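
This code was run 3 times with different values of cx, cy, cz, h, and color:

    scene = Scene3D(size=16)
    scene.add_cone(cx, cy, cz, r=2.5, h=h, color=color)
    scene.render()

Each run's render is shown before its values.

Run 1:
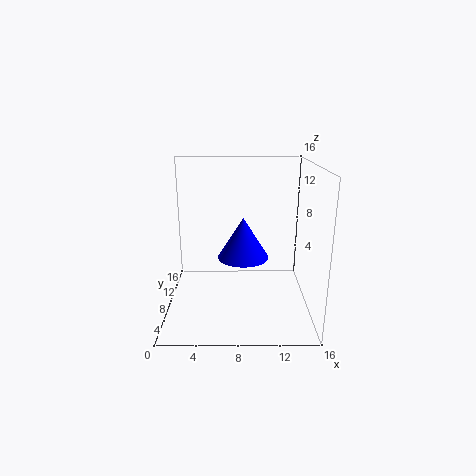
cx = 8.5, cy = 4, cz = 7.5, h = 4, color = 'blue'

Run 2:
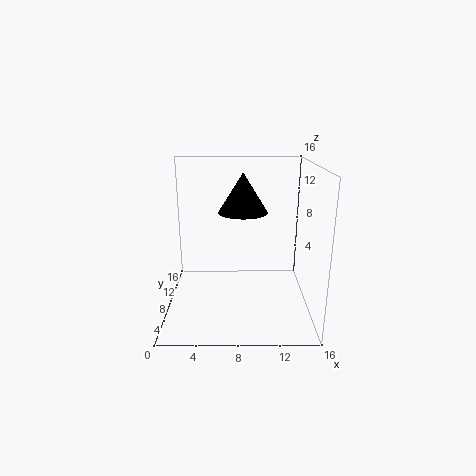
cx = 8.5, cy = 6, cz = 11.5, h = 4, color = 'black'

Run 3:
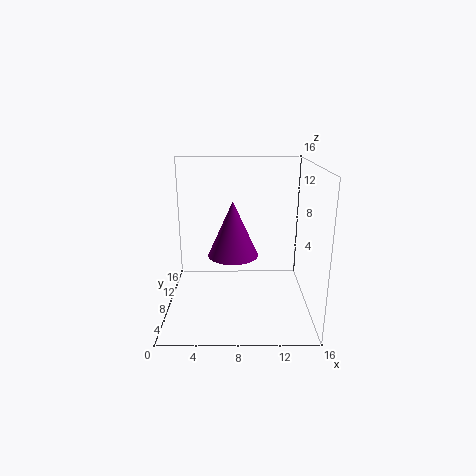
cx = 7.5, cy = 4.5, cz = 7.5, h = 5.5, color = 'purple'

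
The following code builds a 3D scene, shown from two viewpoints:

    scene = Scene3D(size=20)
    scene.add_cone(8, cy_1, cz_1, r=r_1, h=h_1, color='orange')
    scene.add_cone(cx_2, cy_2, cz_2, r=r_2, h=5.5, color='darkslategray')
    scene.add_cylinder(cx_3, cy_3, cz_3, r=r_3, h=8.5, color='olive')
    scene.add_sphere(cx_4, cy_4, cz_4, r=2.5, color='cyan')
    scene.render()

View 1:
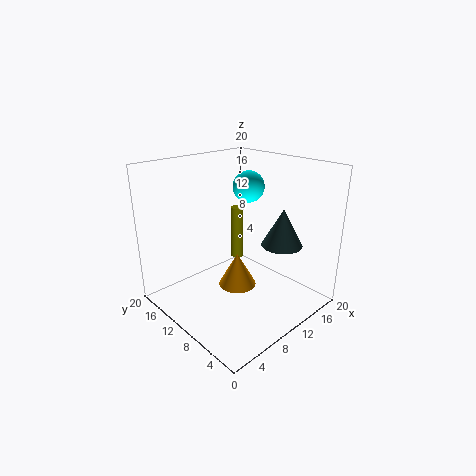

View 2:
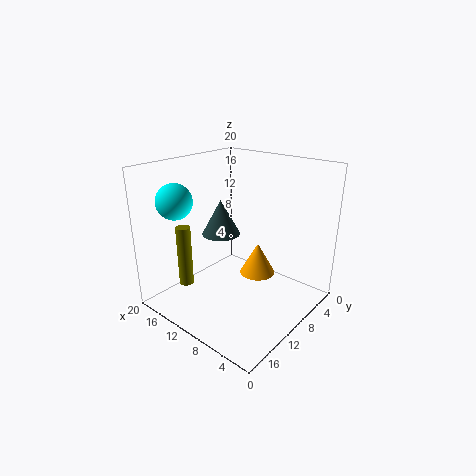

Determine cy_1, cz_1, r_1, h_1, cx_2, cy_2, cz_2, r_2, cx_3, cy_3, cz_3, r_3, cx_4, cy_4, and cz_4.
cy_1 = 8
cz_1 = 4.5
r_1 = 2.5
h_1 = 4.5
cx_2 = 16
cy_2 = 7
cz_2 = 8
r_2 = 3
cx_3 = 15
cy_3 = 15.5
cz_3 = 3.5
r_3 = 1
cx_4 = 17
cy_4 = 15
cz_4 = 15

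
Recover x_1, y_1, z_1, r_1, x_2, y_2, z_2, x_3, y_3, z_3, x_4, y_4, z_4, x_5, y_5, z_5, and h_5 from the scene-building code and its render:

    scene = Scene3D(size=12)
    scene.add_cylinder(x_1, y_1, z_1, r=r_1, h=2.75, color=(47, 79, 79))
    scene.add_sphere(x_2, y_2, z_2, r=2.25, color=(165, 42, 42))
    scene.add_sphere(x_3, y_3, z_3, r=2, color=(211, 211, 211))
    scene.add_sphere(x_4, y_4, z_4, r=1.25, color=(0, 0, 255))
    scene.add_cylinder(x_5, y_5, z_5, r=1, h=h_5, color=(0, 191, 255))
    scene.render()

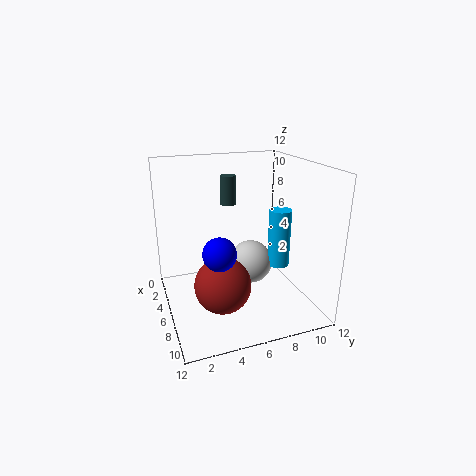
x_1 = 1.25, y_1 = 6.75, z_1 = 7.5, r_1 = 0.75, x_2 = 8, y_2 = 4, z_2 = 3, x_3 = 4, y_3 = 8, z_3 = 2.5, x_4 = 9, y_4 = 3.5, z_4 = 6.25, x_5 = 5.25, y_5 = 10.25, z_5 = 2.5, h_5 = 5.25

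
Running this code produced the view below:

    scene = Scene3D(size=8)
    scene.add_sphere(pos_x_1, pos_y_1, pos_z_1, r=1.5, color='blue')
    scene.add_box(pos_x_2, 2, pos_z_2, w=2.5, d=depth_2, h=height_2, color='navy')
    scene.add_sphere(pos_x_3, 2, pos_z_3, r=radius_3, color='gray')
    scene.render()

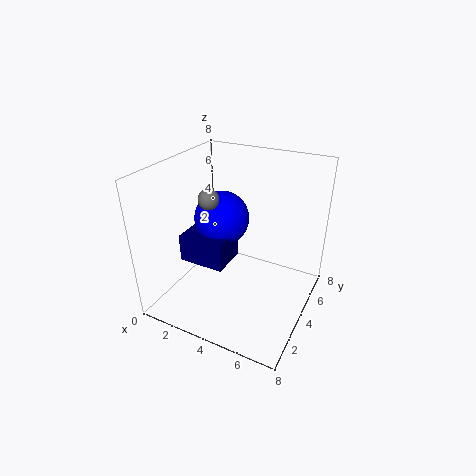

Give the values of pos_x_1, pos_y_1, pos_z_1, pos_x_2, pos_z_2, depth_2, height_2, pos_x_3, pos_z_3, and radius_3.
pos_x_1 = 3; pos_y_1 = 4; pos_z_1 = 5; pos_x_2 = 1.5; pos_z_2 = 3; depth_2 = 2; height_2 = 1.5; pos_x_3 = 3.5; pos_z_3 = 7; radius_3 = 0.5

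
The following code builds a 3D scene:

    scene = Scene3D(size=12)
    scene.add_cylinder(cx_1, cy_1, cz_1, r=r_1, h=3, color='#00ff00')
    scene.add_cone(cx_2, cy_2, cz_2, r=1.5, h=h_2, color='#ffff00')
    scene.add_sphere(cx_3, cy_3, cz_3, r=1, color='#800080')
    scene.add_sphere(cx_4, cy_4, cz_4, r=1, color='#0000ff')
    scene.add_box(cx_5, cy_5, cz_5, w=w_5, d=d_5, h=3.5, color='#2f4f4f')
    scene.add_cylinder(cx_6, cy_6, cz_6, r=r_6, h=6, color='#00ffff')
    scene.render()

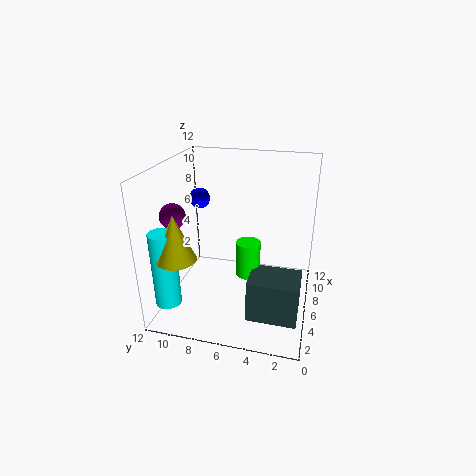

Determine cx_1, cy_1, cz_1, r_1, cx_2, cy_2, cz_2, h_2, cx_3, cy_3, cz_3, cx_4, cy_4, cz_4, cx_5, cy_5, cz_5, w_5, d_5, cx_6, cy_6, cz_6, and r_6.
cx_1 = 5.5
cy_1 = 5
cz_1 = 3
r_1 = 1
cx_2 = 1.5
cy_2 = 9.5
cz_2 = 6
h_2 = 3.5
cx_3 = 3.5
cy_3 = 10.5
cz_3 = 8.5
cx_4 = 10.5
cy_4 = 11
cz_4 = 7.5
cx_5 = 2.5
cy_5 = 0.5
cz_5 = 0.5
w_5 = 3
d_5 = 4
cx_6 = 1.5
cy_6 = 10.5
cz_6 = 2
r_6 = 1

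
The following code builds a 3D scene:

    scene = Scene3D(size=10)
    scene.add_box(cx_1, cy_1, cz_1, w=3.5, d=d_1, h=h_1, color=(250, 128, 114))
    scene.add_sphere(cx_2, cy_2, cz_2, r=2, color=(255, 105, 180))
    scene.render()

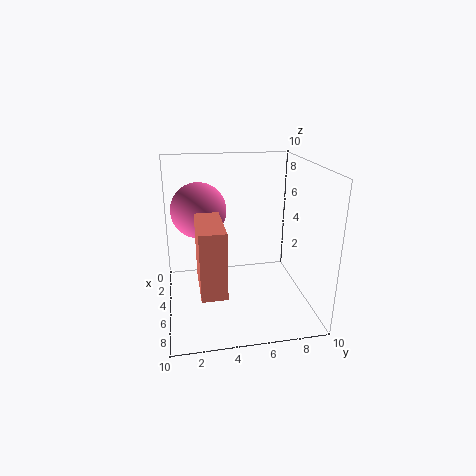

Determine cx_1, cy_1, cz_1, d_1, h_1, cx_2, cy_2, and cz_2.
cx_1 = 6.5
cy_1 = 2
cz_1 = 3.5
d_1 = 1.5
h_1 = 4
cx_2 = 3
cy_2 = 2.5
cz_2 = 6.5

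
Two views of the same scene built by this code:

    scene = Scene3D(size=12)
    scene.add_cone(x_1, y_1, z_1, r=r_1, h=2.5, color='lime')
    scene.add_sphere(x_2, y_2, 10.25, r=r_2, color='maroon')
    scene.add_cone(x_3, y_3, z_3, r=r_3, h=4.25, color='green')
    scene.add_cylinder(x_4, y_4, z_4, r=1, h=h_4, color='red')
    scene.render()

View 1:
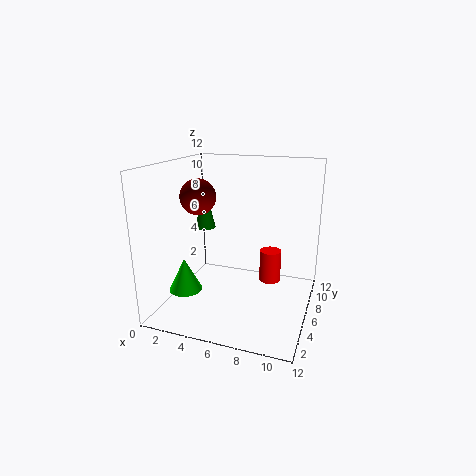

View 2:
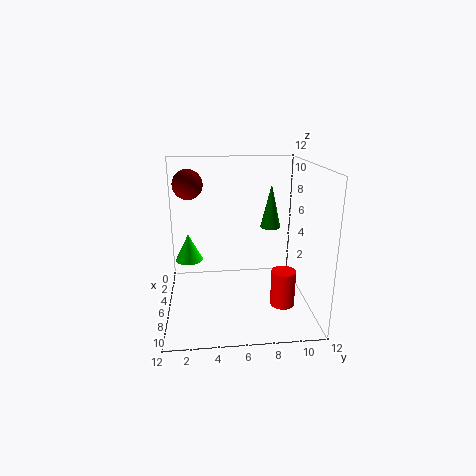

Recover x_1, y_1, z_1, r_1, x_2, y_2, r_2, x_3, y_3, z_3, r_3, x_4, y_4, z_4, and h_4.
x_1 = 3.25; y_1 = 1.75; z_1 = 3; r_1 = 1.25; x_2 = 4.5; y_2 = 2; r_2 = 1.25; x_3 = 1.25; y_3 = 9.75; z_3 = 5.25; r_3 = 1; x_4 = 8; y_4 = 9.5; z_4 = 0.75; h_4 = 3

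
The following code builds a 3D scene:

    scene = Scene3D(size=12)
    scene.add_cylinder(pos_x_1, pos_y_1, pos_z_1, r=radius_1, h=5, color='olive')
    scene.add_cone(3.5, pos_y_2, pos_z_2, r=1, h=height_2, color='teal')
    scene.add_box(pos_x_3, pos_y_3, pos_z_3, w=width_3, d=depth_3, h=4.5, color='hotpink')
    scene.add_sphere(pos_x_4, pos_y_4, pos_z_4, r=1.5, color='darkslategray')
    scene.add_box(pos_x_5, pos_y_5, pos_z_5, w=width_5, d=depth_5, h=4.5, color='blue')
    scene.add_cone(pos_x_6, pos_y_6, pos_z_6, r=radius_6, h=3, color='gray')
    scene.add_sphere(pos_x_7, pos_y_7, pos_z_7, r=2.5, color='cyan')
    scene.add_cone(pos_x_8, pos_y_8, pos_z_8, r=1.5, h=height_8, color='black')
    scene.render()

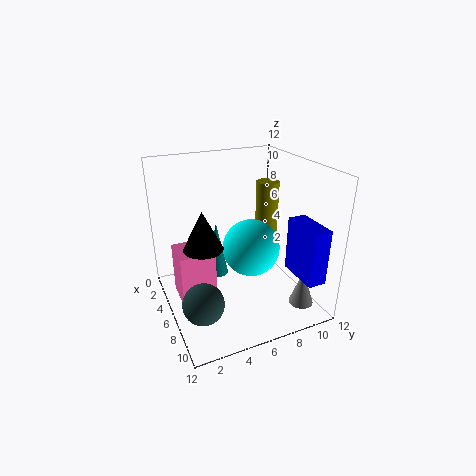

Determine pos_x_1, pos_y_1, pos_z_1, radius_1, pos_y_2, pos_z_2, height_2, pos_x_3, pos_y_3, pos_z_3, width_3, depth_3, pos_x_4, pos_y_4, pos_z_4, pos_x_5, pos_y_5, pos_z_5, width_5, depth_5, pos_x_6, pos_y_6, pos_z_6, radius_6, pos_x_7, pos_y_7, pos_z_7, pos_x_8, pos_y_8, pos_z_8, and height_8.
pos_x_1 = 4.5, pos_y_1 = 9.5, pos_z_1 = 5, radius_1 = 1, pos_y_2 = 5, pos_z_2 = 1.5, height_2 = 5, pos_x_3 = 3, pos_y_3 = 1, pos_z_3 = 0.5, width_3 = 3, depth_3 = 3, pos_x_4 = 10, pos_y_4 = 1.5, pos_z_4 = 3.5, pos_x_5 = 8, pos_y_5 = 9.5, pos_z_5 = 3.5, width_5 = 3.5, depth_5 = 1.5, pos_x_6 = 10, pos_y_6 = 10, pos_z_6 = 1, radius_6 = 1, pos_x_7 = 5.5, pos_y_7 = 7.5, pos_z_7 = 4.5, pos_x_8 = 7.5, pos_y_8 = 2.5, pos_z_8 = 6.5, height_8 = 3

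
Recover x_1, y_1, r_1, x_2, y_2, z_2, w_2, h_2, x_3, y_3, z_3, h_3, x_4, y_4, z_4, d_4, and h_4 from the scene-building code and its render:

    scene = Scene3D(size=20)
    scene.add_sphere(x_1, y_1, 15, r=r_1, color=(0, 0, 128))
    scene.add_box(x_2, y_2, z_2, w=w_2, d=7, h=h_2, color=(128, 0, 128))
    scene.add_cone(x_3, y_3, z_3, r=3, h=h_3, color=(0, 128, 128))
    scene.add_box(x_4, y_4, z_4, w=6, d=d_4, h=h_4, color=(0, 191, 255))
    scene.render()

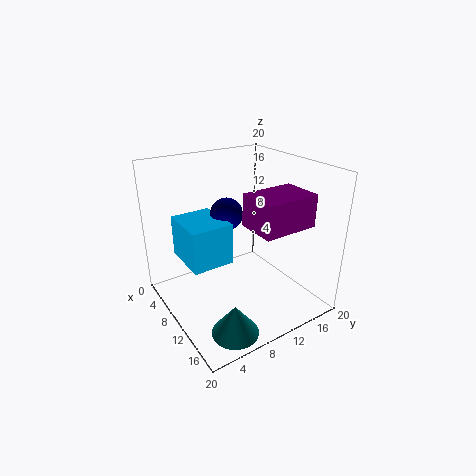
x_1 = 12, y_1 = 7, r_1 = 2, x_2 = 14, y_2 = 8, z_2 = 14, w_2 = 5, h_2 = 4, x_3 = 17, y_3 = 5, z_3 = 1, h_3 = 4, x_4 = 9, y_4 = 1, z_4 = 10, d_4 = 5, h_4 = 5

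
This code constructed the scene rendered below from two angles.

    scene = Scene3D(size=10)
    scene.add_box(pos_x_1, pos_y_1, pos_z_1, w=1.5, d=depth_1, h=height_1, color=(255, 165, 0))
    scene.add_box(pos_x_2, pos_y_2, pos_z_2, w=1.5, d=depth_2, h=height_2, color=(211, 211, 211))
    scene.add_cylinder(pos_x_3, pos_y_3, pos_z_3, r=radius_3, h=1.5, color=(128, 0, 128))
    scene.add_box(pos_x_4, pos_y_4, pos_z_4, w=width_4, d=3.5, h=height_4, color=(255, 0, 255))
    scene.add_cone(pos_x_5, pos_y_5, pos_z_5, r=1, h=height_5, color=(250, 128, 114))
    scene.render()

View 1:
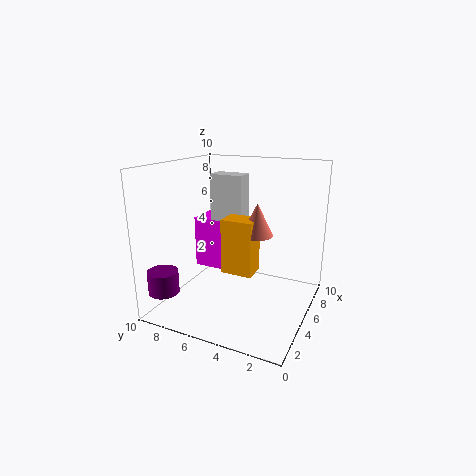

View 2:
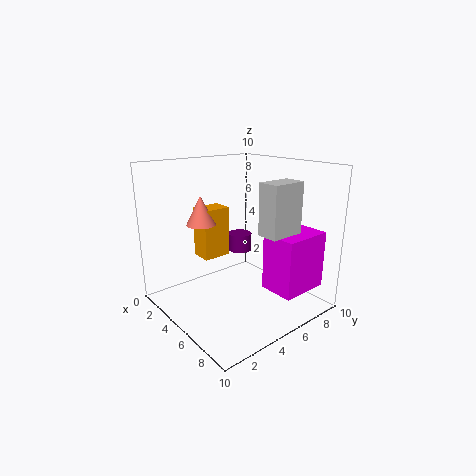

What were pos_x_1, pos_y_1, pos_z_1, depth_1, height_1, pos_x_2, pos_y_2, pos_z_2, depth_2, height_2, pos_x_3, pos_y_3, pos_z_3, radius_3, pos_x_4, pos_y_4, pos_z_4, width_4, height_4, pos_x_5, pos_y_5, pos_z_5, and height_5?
pos_x_1 = 2.5, pos_y_1 = 3, pos_z_1 = 3.5, depth_1 = 2, height_1 = 3.5, pos_x_2 = 6.5, pos_y_2 = 5.5, pos_z_2 = 5.5, depth_2 = 2.5, height_2 = 3.5, pos_x_3 = 1, pos_y_3 = 8.5, pos_z_3 = 2, radius_3 = 1, pos_x_4 = 6.5, pos_y_4 = 6, pos_z_4 = 1.5, width_4 = 2.5, height_4 = 4, pos_x_5 = 3.5, pos_y_5 = 3, pos_z_5 = 6, height_5 = 2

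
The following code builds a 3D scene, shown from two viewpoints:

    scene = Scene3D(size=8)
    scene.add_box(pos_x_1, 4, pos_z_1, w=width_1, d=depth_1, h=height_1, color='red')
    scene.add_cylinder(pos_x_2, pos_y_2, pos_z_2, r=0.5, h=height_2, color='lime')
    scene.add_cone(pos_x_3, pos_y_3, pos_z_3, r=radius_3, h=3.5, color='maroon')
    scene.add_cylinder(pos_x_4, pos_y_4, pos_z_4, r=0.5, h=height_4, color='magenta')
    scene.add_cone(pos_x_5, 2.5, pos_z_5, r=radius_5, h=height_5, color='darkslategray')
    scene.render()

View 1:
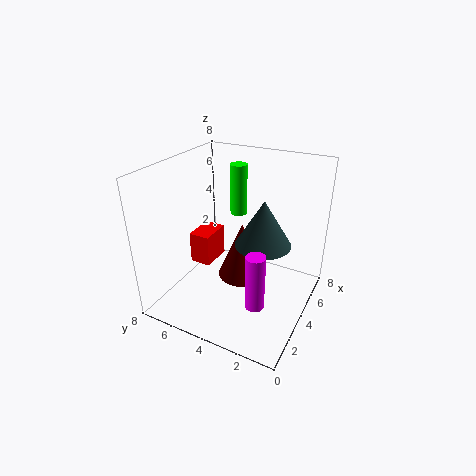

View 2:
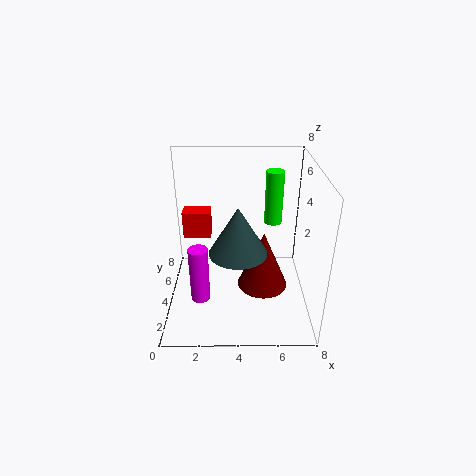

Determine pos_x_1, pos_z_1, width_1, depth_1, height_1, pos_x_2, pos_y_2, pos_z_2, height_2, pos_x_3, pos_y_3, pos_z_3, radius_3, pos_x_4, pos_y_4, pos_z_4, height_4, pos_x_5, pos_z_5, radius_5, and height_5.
pos_x_1 = 1, pos_z_1 = 4, width_1 = 1.5, depth_1 = 1, height_1 = 1.5, pos_x_2 = 6, pos_y_2 = 5, pos_z_2 = 4.5, height_2 = 3, pos_x_3 = 5.5, pos_y_3 = 4.5, pos_z_3 = 0.5, radius_3 = 1.5, pos_x_4 = 2, pos_y_4 = 2, pos_z_4 = 1.5, height_4 = 3, pos_x_5 = 4, pos_z_5 = 4, radius_5 = 1.5, height_5 = 2.5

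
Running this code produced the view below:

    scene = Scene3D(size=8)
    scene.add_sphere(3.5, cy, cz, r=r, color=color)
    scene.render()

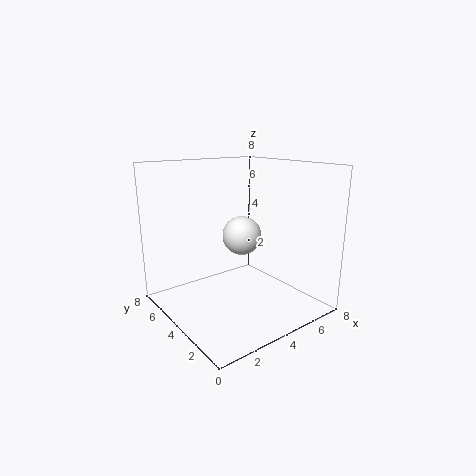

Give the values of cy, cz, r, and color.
cy = 3, cz = 4.5, r = 1, color = 'white'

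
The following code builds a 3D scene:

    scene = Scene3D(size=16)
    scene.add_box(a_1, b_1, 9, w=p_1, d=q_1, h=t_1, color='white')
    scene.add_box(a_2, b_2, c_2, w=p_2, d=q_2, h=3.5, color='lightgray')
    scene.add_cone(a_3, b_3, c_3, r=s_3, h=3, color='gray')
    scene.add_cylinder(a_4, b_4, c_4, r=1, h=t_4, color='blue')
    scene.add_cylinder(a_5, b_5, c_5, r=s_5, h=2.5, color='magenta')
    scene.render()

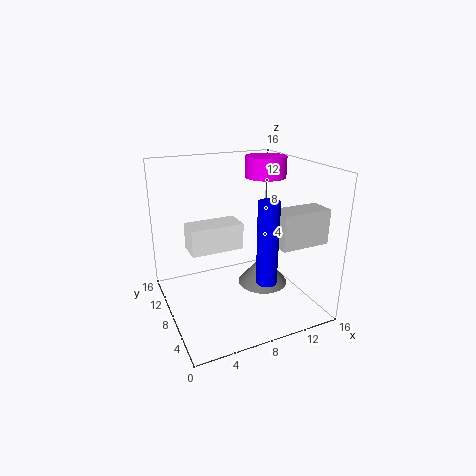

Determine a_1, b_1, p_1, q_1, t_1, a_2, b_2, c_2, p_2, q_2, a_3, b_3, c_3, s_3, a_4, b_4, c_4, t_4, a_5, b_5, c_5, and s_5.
a_1 = 1.5; b_1 = 3.5; p_1 = 5; q_1 = 2.5; t_1 = 2.5; a_2 = 9.5; b_2 = 1; c_2 = 9; p_2 = 5; q_2 = 2.5; a_3 = 9; b_3 = 4; c_3 = 4.5; s_3 = 2.5; a_4 = 8; b_4 = 1.5; c_4 = 6; t_4 = 8; a_5 = 13.5; b_5 = 12; c_5 = 13.5; s_5 = 2.5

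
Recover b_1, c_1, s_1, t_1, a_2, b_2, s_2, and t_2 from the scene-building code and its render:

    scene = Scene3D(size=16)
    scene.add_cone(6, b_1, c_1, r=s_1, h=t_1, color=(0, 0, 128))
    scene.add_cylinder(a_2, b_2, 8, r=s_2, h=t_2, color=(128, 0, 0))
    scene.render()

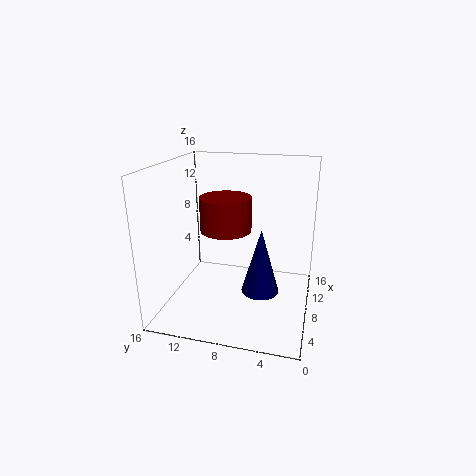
b_1 = 5; c_1 = 3; s_1 = 2; t_1 = 7; a_2 = 10; b_2 = 10; s_2 = 3; t_2 = 4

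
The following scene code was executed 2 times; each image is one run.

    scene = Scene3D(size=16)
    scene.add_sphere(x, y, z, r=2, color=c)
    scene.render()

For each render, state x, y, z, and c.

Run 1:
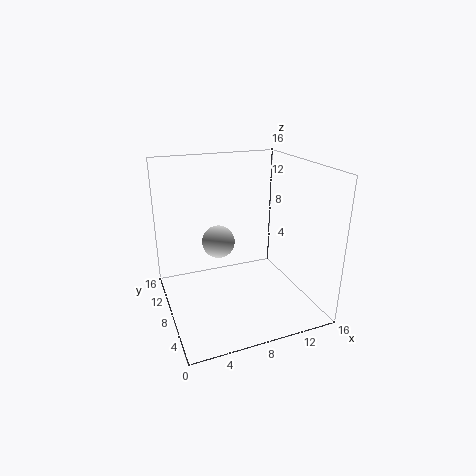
x = 7; y = 12; z = 6; c = 'lightgray'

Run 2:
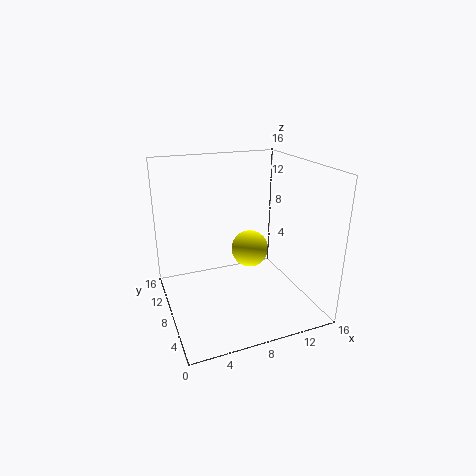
x = 9; y = 7; z = 7; c = 'yellow'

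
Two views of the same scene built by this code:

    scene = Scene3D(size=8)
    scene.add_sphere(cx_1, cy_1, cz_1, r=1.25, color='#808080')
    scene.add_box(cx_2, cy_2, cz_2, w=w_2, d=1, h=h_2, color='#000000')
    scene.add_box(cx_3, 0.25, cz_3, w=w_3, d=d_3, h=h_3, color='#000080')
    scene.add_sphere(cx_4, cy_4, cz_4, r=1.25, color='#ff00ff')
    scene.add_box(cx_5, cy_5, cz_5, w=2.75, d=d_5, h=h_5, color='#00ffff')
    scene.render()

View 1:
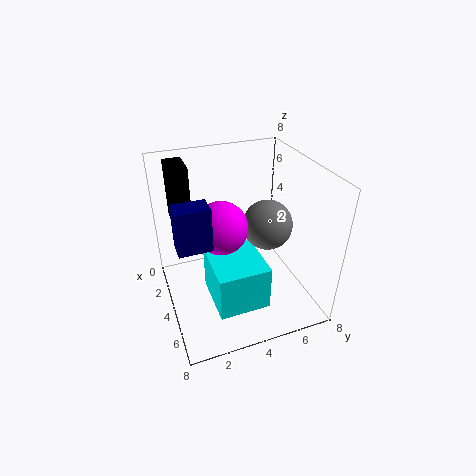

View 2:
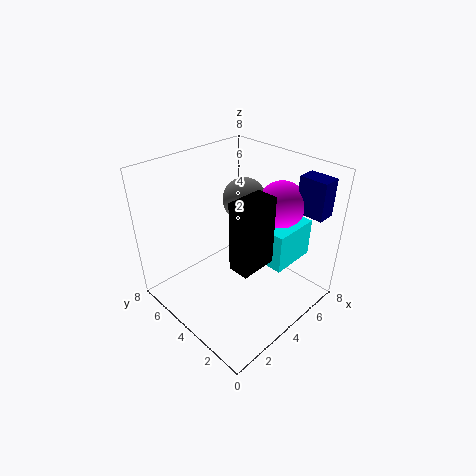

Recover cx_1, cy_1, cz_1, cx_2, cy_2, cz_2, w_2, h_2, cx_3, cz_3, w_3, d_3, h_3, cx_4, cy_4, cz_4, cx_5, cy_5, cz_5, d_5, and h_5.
cx_1 = 5.5, cy_1 = 5, cz_1 = 5.5, cx_2 = 1.25, cy_2 = 0.75, cz_2 = 4.75, w_2 = 1.75, h_2 = 3.25, cx_3 = 6, cz_3 = 5.75, w_3 = 1, d_3 = 1.5, h_3 = 2, cx_4 = 5.75, cy_4 = 2.5, cz_4 = 6, cx_5 = 5, cy_5 = 1.75, cz_5 = 2.25, d_5 = 2.5, h_5 = 2.25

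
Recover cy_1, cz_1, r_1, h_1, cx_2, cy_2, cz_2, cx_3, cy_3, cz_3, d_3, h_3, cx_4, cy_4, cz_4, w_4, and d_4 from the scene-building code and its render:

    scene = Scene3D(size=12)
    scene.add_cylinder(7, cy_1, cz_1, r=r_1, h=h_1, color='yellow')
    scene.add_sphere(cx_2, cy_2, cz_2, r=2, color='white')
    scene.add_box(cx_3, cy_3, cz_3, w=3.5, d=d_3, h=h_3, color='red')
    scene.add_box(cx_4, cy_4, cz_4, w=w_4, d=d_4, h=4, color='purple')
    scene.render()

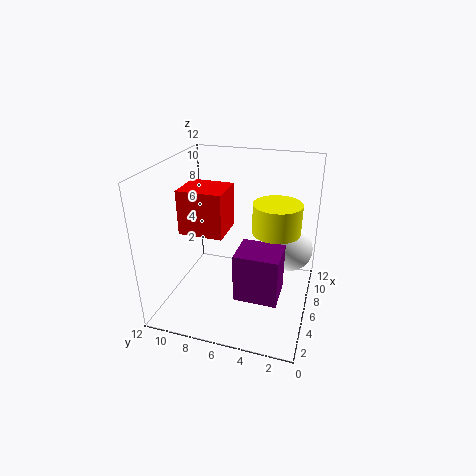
cy_1 = 3
cz_1 = 6.5
r_1 = 2
h_1 = 2.5
cx_2 = 9
cy_2 = 2
cz_2 = 4
cx_3 = 6
cy_3 = 7.5
cz_3 = 5.5
d_3 = 4
h_3 = 4
cx_4 = 3
cy_4 = 2
cz_4 = 2
w_4 = 3
d_4 = 3.5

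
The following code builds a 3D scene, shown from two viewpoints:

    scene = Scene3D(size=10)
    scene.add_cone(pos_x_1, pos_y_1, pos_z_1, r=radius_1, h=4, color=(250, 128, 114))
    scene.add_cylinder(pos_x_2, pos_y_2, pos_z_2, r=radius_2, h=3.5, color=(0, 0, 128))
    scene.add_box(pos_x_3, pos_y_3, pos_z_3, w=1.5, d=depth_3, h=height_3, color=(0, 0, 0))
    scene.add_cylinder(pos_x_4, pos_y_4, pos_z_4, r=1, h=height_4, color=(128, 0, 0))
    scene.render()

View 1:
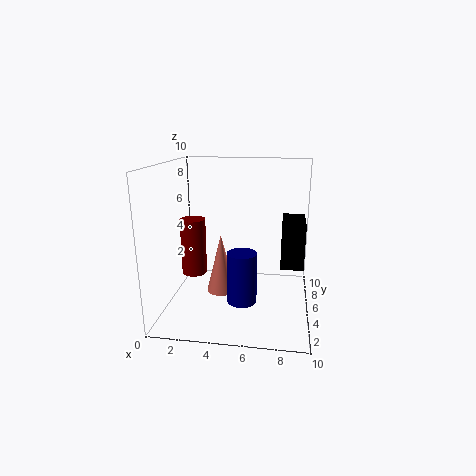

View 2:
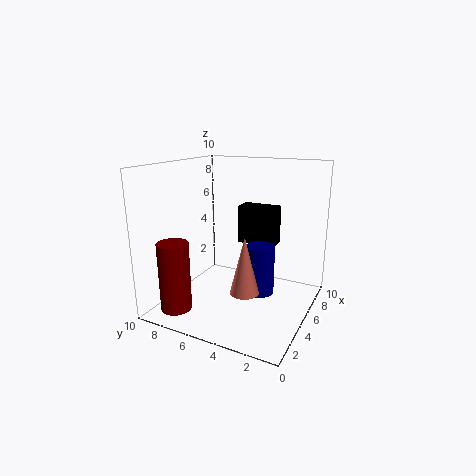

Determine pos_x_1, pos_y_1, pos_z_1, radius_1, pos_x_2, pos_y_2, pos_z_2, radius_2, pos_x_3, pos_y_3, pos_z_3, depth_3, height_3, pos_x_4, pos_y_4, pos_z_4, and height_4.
pos_x_1 = 4, pos_y_1 = 4, pos_z_1 = 1.5, radius_1 = 1, pos_x_2 = 5.5, pos_y_2 = 3.5, pos_z_2 = 1, radius_2 = 1, pos_x_3 = 8, pos_y_3 = 3.5, pos_z_3 = 3.5, depth_3 = 3, height_3 = 3, pos_x_4 = 1, pos_y_4 = 7.5, pos_z_4 = 1, height_4 = 4.5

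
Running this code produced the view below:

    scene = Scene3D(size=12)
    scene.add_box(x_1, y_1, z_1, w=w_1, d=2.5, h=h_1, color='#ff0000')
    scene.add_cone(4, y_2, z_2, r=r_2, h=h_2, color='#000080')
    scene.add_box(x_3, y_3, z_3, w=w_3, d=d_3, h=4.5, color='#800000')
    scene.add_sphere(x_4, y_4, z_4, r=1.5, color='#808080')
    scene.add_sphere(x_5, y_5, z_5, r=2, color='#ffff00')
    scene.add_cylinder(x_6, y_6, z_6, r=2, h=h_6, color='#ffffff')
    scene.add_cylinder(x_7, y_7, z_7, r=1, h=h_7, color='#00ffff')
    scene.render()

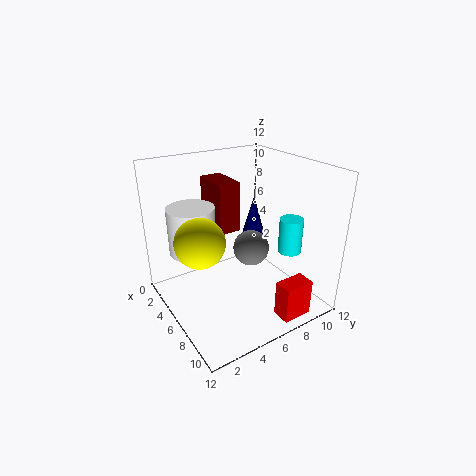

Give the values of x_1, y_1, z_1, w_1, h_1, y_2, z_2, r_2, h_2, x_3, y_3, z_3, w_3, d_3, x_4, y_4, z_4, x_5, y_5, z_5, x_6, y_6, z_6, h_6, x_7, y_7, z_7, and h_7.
x_1 = 10; y_1 = 7; z_1 = 0.5; w_1 = 1.5; h_1 = 3; y_2 = 9; z_2 = 5; r_2 = 1; h_2 = 3.5; x_3 = 0.5; y_3 = 5.5; z_3 = 5.5; w_3 = 3.5; d_3 = 2; x_4 = 6.5; y_4 = 7; z_4 = 5; x_5 = 6; y_5 = 2.5; z_5 = 6.5; x_6 = 3.5; y_6 = 3; z_6 = 4.5; h_6 = 4; x_7 = 8; y_7 = 10; z_7 = 4.5; h_7 = 3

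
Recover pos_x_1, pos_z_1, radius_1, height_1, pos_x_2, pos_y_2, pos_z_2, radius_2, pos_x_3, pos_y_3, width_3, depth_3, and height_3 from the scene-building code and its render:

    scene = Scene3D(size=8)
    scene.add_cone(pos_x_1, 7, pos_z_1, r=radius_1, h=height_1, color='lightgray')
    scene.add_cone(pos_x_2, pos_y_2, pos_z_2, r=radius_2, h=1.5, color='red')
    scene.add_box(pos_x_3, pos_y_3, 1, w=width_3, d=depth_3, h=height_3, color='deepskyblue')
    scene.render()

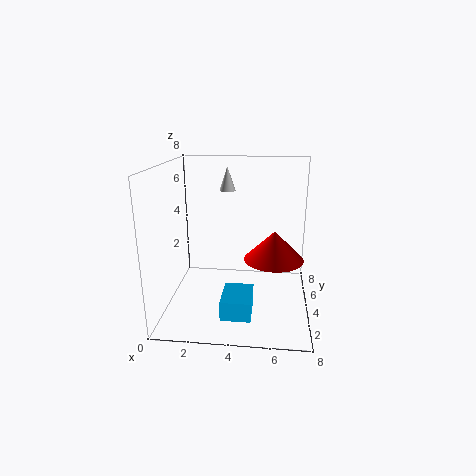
pos_x_1 = 3
pos_z_1 = 6
radius_1 = 0.5
height_1 = 1.5
pos_x_2 = 6
pos_y_2 = 2.5
pos_z_2 = 3.5
radius_2 = 1.5
pos_x_3 = 3.5
pos_y_3 = 0.5
width_3 = 1.5
depth_3 = 2
height_3 = 1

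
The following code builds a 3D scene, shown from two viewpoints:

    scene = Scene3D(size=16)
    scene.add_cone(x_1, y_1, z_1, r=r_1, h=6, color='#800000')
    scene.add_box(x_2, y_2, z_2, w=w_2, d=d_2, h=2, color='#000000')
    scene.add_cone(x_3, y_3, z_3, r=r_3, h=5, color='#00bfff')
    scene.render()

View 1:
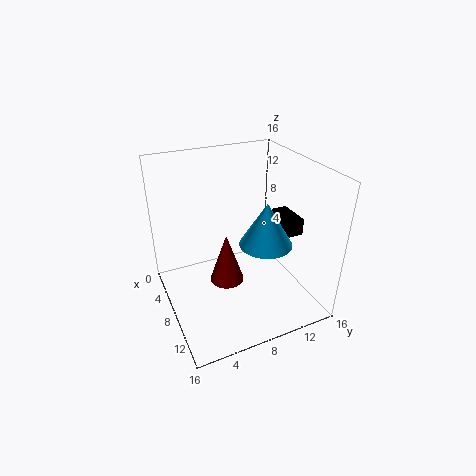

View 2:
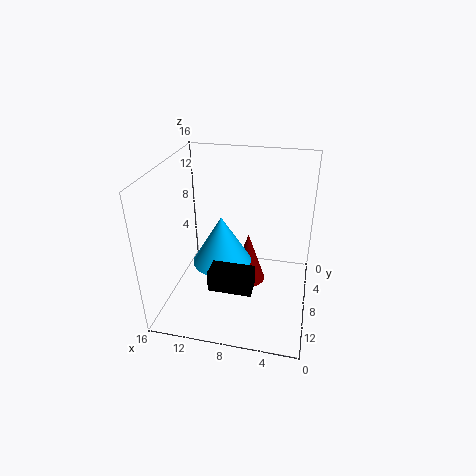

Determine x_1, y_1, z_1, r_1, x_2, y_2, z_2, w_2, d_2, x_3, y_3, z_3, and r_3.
x_1 = 7, y_1 = 7, z_1 = 2, r_1 = 2, x_2 = 5, y_2 = 14, z_2 = 7, w_2 = 4, d_2 = 2, x_3 = 9, y_3 = 11, z_3 = 7, r_3 = 3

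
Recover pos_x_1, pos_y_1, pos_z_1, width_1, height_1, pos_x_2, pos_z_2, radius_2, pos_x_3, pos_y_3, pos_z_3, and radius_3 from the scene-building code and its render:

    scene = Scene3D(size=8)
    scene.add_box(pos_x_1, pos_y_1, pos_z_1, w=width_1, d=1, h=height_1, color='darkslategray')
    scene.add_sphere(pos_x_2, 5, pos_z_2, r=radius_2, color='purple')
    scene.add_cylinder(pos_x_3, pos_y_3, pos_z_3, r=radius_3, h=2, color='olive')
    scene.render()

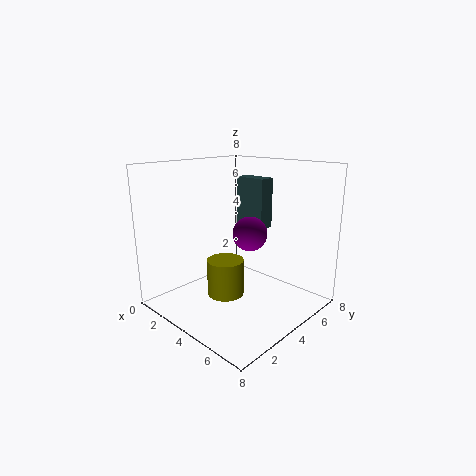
pos_x_1 = 2
pos_y_1 = 6
pos_z_1 = 4
width_1 = 2
height_1 = 3
pos_x_2 = 4
pos_z_2 = 4
radius_2 = 1
pos_x_3 = 4
pos_y_3 = 3
pos_z_3 = 1
radius_3 = 1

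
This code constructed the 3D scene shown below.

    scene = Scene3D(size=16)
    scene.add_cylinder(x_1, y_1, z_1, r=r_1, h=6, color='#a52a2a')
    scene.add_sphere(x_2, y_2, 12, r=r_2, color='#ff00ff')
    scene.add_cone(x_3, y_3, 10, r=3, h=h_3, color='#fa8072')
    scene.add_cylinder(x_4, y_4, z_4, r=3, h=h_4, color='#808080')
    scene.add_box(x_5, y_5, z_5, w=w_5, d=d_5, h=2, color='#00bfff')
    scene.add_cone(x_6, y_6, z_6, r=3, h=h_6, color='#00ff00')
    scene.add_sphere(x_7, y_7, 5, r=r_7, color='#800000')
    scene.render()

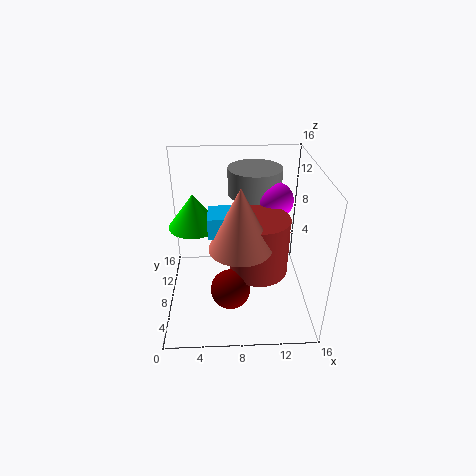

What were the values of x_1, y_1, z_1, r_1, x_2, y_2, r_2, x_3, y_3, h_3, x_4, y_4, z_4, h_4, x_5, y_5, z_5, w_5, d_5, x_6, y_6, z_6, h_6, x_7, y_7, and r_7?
x_1 = 10, y_1 = 5, z_1 = 6, r_1 = 3, x_2 = 12, y_2 = 9, r_2 = 2, x_3 = 8, y_3 = 3, h_3 = 6, x_4 = 10, y_4 = 11, z_4 = 12, h_4 = 3, x_5 = 5, y_5 = 3, z_5 = 11, w_5 = 3, d_5 = 3, x_6 = 3, y_6 = 11, z_6 = 8, h_6 = 4, x_7 = 7, y_7 = 3, r_7 = 2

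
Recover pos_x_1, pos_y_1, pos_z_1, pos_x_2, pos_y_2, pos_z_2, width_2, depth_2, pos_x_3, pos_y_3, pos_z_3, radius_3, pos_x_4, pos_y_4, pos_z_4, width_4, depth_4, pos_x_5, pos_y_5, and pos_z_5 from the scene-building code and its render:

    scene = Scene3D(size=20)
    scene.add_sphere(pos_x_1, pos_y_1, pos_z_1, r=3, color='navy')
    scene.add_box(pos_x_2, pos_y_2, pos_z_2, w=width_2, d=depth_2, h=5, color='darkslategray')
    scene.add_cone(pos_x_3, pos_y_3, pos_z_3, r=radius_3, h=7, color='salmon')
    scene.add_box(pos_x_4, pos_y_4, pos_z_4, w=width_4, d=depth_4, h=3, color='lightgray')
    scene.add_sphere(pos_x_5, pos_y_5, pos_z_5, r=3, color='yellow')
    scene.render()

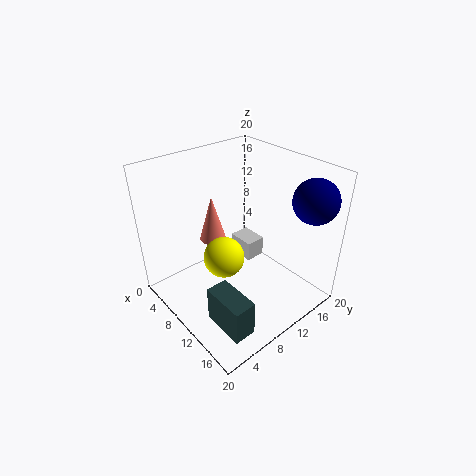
pos_x_1 = 17; pos_y_1 = 17; pos_z_1 = 16; pos_x_2 = 12; pos_y_2 = 3; pos_z_2 = 1; width_2 = 6; depth_2 = 3; pos_x_3 = 4; pos_y_3 = 10; pos_z_3 = 7; radius_3 = 2; pos_x_4 = 5; pos_y_4 = 13; pos_z_4 = 4; width_4 = 4; depth_4 = 3; pos_x_5 = 8; pos_y_5 = 9; pos_z_5 = 6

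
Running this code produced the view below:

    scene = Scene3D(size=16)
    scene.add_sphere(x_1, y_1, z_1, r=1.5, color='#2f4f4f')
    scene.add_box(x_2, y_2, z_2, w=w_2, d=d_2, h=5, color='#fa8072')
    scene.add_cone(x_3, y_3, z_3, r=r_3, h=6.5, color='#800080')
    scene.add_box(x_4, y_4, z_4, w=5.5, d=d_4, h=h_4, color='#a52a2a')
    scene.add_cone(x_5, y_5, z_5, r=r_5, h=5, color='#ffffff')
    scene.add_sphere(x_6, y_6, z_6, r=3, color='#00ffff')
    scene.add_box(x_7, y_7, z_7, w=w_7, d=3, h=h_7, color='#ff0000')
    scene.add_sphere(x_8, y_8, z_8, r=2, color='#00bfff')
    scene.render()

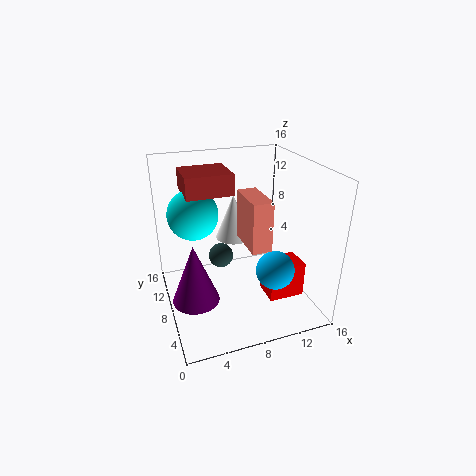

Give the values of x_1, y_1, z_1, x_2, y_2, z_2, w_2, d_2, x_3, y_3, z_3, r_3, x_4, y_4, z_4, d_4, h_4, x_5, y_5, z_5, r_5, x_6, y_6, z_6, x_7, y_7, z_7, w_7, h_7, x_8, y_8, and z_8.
x_1 = 7; y_1 = 11.5; z_1 = 4; x_2 = 7.5; y_2 = 2.5; z_2 = 9; w_2 = 2; d_2 = 4.5; x_3 = 2.5; y_3 = 6; z_3 = 2.5; r_3 = 2.5; x_4 = 3; y_4 = 10.5; z_4 = 12; d_4 = 5; h_4 = 2.5; x_5 = 8; y_5 = 9.5; z_5 = 7.5; r_5 = 2; x_6 = 4; y_6 = 12.5; z_6 = 9.5; x_7 = 10.5; y_7 = 4; z_7 = 1.5; w_7 = 4; h_7 = 4; x_8 = 10.5; y_8 = 3.5; z_8 = 6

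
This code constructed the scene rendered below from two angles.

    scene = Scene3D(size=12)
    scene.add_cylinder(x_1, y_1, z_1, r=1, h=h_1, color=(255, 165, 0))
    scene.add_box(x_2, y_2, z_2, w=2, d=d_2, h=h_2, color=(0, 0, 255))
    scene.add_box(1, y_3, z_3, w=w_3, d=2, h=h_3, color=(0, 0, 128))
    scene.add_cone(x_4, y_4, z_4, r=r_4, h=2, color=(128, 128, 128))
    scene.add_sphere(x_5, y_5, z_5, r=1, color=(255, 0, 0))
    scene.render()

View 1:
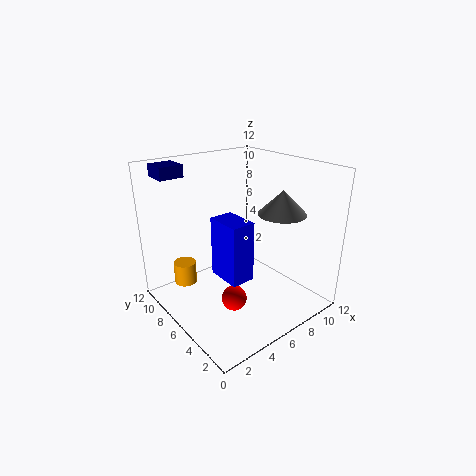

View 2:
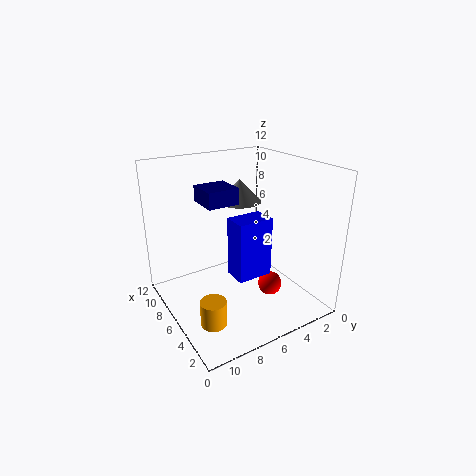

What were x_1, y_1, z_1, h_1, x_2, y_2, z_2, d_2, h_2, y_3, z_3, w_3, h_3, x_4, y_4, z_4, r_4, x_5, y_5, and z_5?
x_1 = 3
y_1 = 10
z_1 = 1
h_1 = 2
x_2 = 4
y_2 = 4
z_2 = 3
d_2 = 3
h_2 = 5
y_3 = 9
z_3 = 11
w_3 = 2
h_3 = 1
x_4 = 9
y_4 = 4
z_4 = 8
r_4 = 2
x_5 = 4
y_5 = 4
z_5 = 2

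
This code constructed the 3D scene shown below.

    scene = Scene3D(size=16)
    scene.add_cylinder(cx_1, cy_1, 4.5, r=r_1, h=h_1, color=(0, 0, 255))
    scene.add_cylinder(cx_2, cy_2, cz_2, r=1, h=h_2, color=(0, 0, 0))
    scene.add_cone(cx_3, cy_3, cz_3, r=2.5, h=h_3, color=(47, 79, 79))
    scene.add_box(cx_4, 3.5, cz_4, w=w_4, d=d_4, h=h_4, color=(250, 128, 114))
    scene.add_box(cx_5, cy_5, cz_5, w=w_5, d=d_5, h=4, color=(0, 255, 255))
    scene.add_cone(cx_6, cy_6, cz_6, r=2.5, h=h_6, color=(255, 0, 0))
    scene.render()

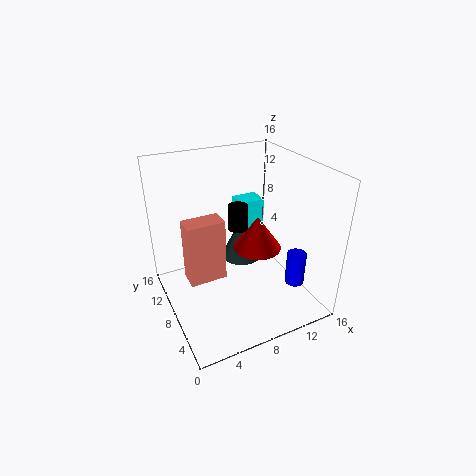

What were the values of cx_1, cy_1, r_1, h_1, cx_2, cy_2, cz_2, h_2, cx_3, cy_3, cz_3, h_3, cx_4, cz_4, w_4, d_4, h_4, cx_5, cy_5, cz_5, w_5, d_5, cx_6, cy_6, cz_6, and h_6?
cx_1 = 12; cy_1 = 2.5; r_1 = 1; h_1 = 3.5; cx_2 = 7; cy_2 = 6; cz_2 = 10.5; h_2 = 2.5; cx_3 = 10; cy_3 = 11; cz_3 = 3.5; h_3 = 5; cx_4 = 1; cz_4 = 7; w_4 = 3.5; d_4 = 2; h_4 = 6; cx_5 = 10; cy_5 = 11; cz_5 = 6.5; w_5 = 3; d_5 = 2.5; cx_6 = 9; cy_6 = 5.5; cz_6 = 8; h_6 = 3.5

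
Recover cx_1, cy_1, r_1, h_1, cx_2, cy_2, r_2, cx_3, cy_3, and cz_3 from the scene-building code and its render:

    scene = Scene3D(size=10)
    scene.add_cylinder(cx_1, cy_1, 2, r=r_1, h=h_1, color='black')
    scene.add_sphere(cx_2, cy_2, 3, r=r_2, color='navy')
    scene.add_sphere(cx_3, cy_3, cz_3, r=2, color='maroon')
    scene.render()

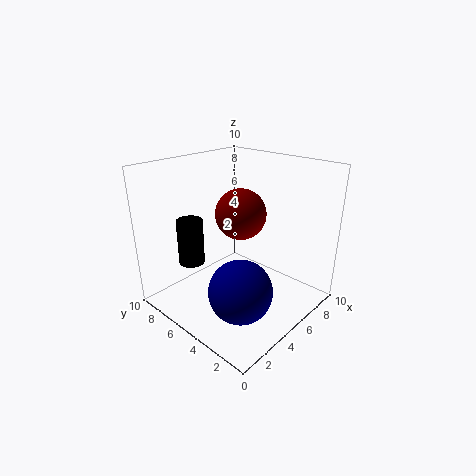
cx_1 = 4, cy_1 = 9, r_1 = 1, h_1 = 3.5, cx_2 = 2.5, cy_2 = 2.5, r_2 = 2, cx_3 = 7.5, cy_3 = 7, cz_3 = 5.5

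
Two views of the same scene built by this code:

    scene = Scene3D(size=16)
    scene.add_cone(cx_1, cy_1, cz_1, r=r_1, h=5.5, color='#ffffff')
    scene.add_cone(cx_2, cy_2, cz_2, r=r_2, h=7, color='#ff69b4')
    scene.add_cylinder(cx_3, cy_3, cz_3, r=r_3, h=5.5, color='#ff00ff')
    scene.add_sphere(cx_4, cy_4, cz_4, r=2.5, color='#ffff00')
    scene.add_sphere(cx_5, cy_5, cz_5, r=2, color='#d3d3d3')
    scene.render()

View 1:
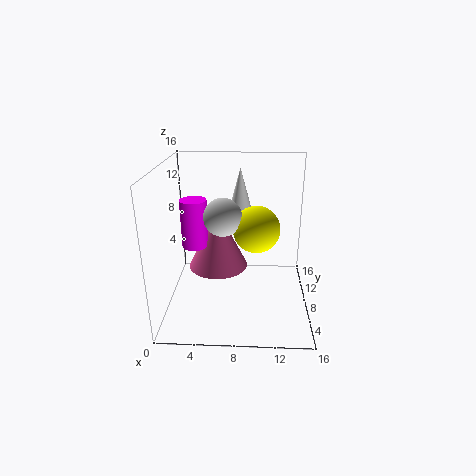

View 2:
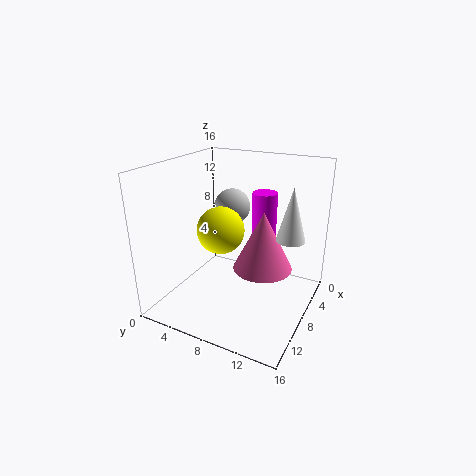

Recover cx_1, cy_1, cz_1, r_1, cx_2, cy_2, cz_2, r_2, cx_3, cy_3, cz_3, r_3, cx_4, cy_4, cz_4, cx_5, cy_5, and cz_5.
cx_1 = 8, cy_1 = 14, cz_1 = 9, r_1 = 1.5, cx_2 = 5.5, cy_2 = 10, cz_2 = 3.5, r_2 = 3.5, cx_3 = 3, cy_3 = 9, cz_3 = 6.5, r_3 = 1.5, cx_4 = 10, cy_4 = 7, cz_4 = 9.5, cx_5 = 6.5, cy_5 = 6.5, cz_5 = 11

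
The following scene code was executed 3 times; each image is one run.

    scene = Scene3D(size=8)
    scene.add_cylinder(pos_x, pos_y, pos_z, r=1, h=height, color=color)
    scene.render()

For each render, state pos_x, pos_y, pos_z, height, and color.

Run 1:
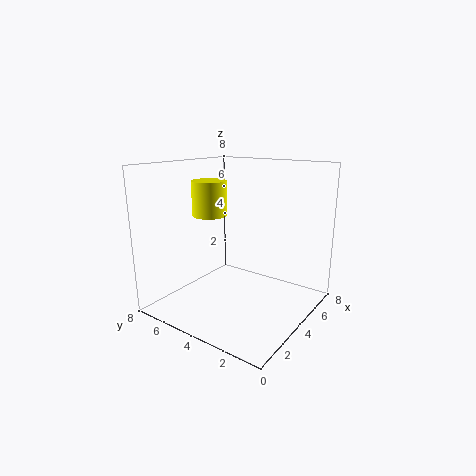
pos_x = 4, pos_y = 6, pos_z = 5, height = 2, color = 'yellow'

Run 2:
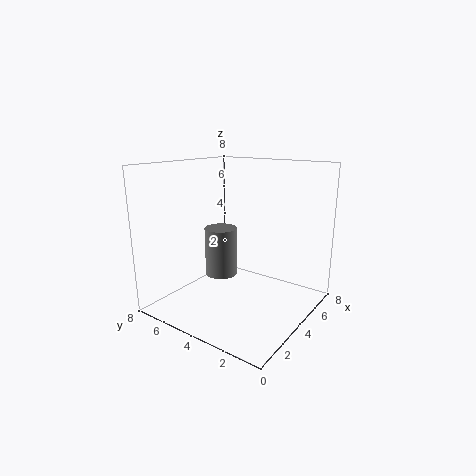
pos_x = 5, pos_y = 6, pos_z = 1, height = 3, color = 'gray'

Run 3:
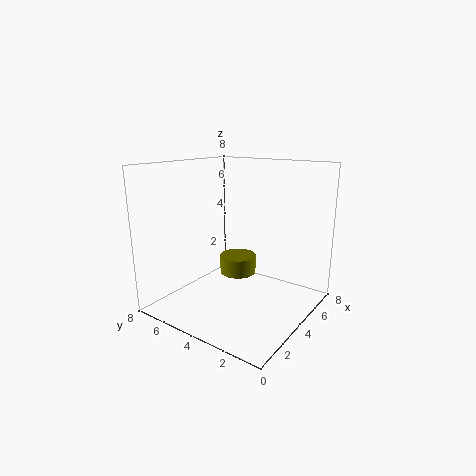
pos_x = 4, pos_y = 4, pos_z = 2, height = 1, color = 'olive'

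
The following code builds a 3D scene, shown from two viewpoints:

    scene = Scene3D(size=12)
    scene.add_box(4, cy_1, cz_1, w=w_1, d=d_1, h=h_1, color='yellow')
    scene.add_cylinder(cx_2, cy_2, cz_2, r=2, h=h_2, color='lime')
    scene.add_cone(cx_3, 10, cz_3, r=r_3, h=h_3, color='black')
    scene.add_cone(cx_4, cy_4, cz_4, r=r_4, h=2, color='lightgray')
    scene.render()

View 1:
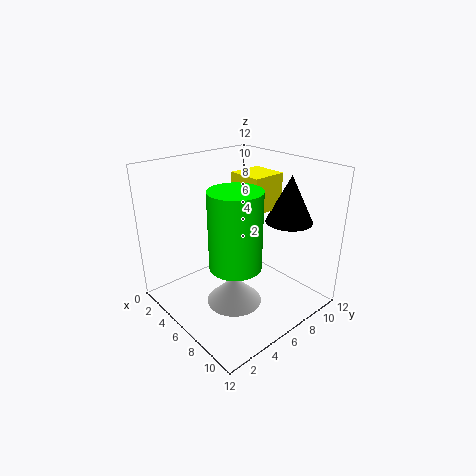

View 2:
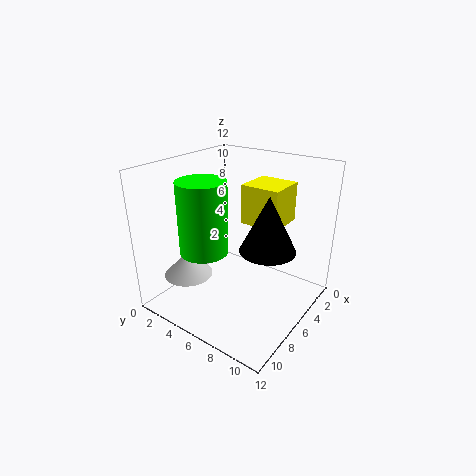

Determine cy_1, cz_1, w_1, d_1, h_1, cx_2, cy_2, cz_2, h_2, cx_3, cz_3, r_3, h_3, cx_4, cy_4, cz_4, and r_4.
cy_1 = 7
cz_1 = 8
w_1 = 3
d_1 = 3
h_1 = 3
cx_2 = 8
cy_2 = 4
cz_2 = 5
h_2 = 6
cx_3 = 8
cz_3 = 7
r_3 = 2
h_3 = 4
cx_4 = 9
cy_4 = 3
cz_4 = 3
r_4 = 2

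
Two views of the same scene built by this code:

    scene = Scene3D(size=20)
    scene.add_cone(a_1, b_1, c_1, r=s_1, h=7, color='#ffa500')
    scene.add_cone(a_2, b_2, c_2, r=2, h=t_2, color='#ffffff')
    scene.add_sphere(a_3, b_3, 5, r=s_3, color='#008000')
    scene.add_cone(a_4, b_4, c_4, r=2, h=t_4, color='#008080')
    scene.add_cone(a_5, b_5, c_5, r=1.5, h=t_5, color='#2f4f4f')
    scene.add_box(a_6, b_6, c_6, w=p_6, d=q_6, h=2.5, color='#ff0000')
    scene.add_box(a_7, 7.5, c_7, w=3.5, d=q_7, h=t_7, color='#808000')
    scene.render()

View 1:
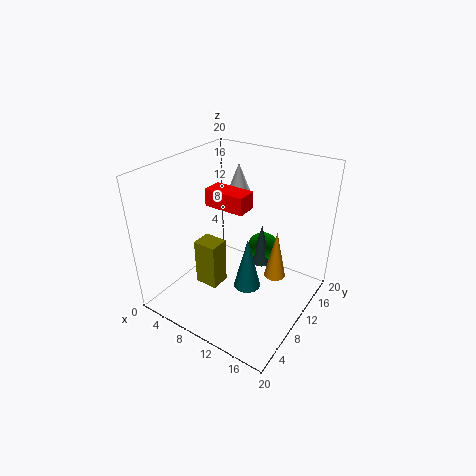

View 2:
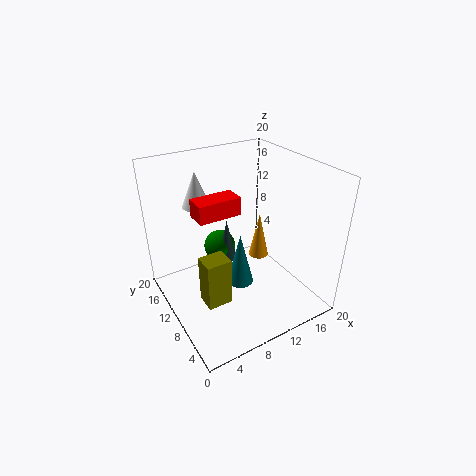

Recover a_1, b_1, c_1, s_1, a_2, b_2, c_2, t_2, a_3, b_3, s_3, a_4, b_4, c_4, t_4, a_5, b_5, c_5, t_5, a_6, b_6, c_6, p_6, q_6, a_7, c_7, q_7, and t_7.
a_1 = 15, b_1 = 12, c_1 = 4.5, s_1 = 1.5, a_2 = 6.5, b_2 = 15.5, c_2 = 13.5, t_2 = 5, a_3 = 10.5, b_3 = 16.5, s_3 = 2.5, a_4 = 11, b_4 = 11, c_4 = 1.5, t_4 = 8, a_5 = 11, b_5 = 15, c_5 = 3.5, t_5 = 6.5, a_6 = 4.5, b_6 = 10, c_6 = 13.5, p_6 = 6, q_6 = 3, a_7 = 4, c_7 = 1.5, q_7 = 3, t_7 = 7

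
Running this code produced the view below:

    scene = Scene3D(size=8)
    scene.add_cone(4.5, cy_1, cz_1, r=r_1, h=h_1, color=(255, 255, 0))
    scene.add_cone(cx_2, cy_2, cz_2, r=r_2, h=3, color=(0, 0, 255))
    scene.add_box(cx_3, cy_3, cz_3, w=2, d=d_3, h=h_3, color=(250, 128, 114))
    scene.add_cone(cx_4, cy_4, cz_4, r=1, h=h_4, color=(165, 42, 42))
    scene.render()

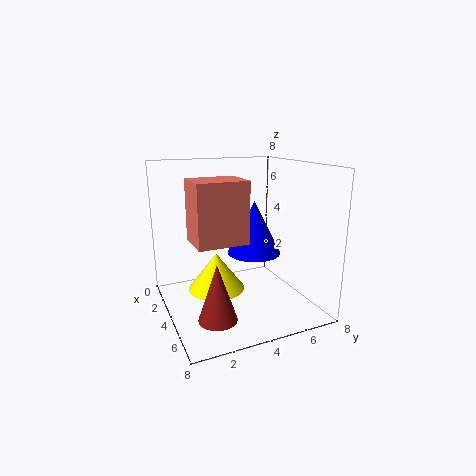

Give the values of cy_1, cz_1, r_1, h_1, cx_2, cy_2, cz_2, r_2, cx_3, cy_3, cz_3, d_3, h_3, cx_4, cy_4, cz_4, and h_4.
cy_1 = 2.5; cz_1 = 1.5; r_1 = 1.5; h_1 = 2; cx_2 = 4; cy_2 = 5; cz_2 = 3; r_2 = 1.5; cx_3 = 4.5; cy_3 = 1; cz_3 = 4.5; d_3 = 2.5; h_3 = 3; cx_4 = 6; cy_4 = 2; cz_4 = 0.5; h_4 = 3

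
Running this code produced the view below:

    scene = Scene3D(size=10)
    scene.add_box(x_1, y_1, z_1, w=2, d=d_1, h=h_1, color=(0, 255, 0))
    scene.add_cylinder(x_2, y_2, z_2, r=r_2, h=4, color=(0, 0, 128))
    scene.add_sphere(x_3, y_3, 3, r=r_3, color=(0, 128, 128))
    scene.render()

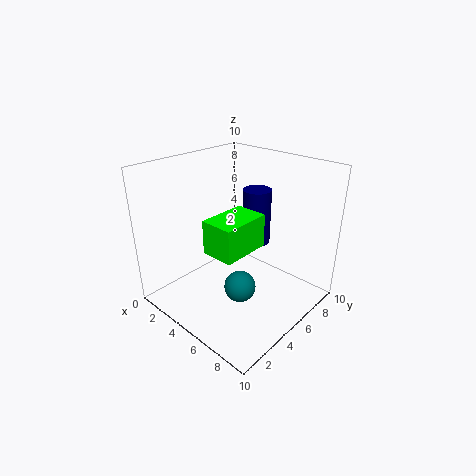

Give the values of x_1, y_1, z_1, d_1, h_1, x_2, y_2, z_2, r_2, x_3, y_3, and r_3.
x_1 = 6; y_1 = 1; z_1 = 6; d_1 = 3; h_1 = 2; x_2 = 5; y_2 = 7; z_2 = 4; r_2 = 1; x_3 = 7; y_3 = 3; r_3 = 1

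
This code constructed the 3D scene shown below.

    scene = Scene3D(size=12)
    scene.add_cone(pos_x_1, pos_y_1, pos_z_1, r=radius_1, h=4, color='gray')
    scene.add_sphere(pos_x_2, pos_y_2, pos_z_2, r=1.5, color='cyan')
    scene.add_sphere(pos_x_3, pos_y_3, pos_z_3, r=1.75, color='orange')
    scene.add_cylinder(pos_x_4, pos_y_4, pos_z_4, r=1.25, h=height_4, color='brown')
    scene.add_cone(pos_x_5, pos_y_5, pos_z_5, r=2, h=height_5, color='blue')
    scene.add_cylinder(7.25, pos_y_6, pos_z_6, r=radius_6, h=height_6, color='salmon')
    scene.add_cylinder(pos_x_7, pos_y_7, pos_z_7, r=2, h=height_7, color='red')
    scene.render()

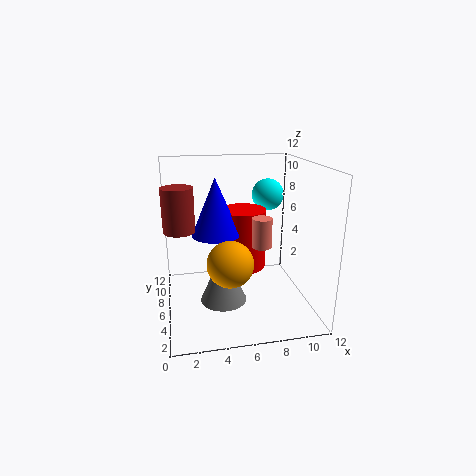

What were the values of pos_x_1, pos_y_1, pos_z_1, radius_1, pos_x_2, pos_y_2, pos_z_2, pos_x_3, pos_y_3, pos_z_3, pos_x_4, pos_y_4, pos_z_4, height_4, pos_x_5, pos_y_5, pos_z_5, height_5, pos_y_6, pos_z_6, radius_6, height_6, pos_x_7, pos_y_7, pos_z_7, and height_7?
pos_x_1 = 4.25, pos_y_1 = 3, pos_z_1 = 2.25, radius_1 = 1.75, pos_x_2 = 9.75, pos_y_2 = 10.25, pos_z_2 = 8.5, pos_x_3 = 4.75, pos_y_3 = 2.75, pos_z_3 = 5.25, pos_x_4 = 1.25, pos_y_4 = 5.75, pos_z_4 = 7, height_4 = 3.5, pos_x_5 = 4.25, pos_y_5 = 6.5, pos_z_5 = 6.25, height_5 = 4.75, pos_y_6 = 3.25, pos_z_6 = 6.25, radius_6 = 0.75, height_6 = 2.25, pos_x_7 = 6.75, pos_y_7 = 7.5, pos_z_7 = 2.75, height_7 = 5.25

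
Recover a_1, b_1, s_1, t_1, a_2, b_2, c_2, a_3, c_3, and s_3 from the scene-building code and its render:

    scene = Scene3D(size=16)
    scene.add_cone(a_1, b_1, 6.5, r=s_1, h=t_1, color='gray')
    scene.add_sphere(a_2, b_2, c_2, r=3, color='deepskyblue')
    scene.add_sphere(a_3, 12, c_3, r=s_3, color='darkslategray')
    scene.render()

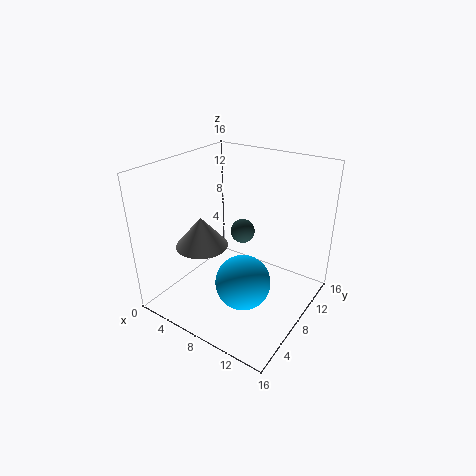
a_1 = 4; b_1 = 6.5; s_1 = 3; t_1 = 3.5; a_2 = 10; b_2 = 6; c_2 = 4; a_3 = 6; c_3 = 6.5; s_3 = 1.5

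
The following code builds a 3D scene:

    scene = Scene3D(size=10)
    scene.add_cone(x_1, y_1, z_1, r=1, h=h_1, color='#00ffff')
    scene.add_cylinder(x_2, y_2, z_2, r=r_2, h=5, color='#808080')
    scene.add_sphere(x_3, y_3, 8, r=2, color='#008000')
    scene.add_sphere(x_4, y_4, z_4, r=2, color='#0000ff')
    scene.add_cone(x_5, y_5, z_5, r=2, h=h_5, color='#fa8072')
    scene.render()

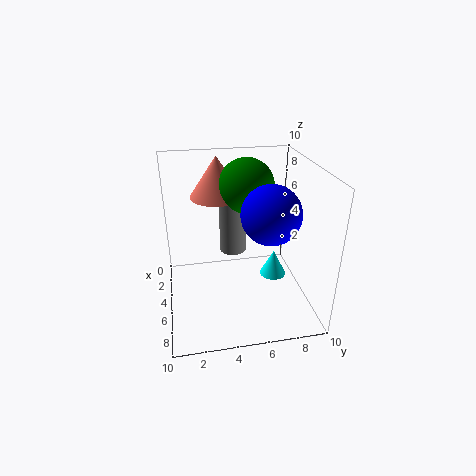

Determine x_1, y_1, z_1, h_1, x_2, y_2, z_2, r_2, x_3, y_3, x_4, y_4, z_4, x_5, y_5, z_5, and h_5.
x_1 = 4, y_1 = 8, z_1 = 1, h_1 = 2, x_2 = 3, y_2 = 5, z_2 = 3, r_2 = 1, x_3 = 3, y_3 = 6, x_4 = 6, y_4 = 7, z_4 = 7, x_5 = 2, y_5 = 4, z_5 = 7, h_5 = 3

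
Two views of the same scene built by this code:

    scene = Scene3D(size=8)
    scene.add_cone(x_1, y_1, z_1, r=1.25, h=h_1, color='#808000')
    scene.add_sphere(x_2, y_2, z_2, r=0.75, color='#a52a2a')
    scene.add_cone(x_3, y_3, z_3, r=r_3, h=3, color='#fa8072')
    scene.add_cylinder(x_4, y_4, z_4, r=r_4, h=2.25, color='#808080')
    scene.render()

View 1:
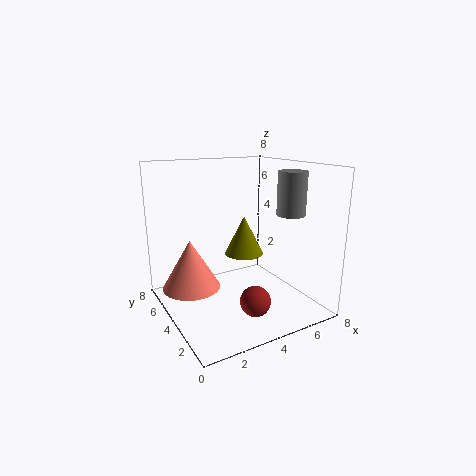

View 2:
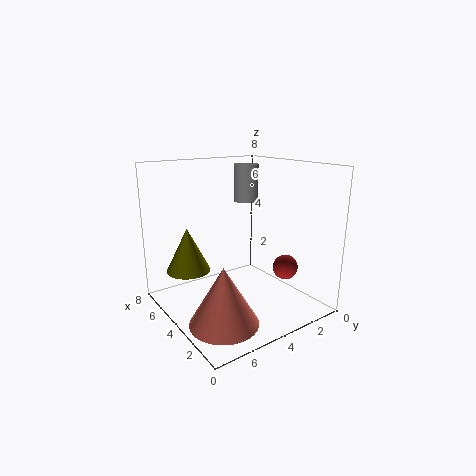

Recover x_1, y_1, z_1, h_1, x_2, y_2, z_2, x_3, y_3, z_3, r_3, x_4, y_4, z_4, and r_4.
x_1 = 5.75, y_1 = 6.25, z_1 = 2, h_1 = 2.5, x_2 = 3.25, y_2 = 1, z_2 = 1.75, x_3 = 2, y_3 = 6.25, z_3 = 0.5, r_3 = 1.75, x_4 = 6, y_4 = 2, z_4 = 5.5, r_4 = 0.75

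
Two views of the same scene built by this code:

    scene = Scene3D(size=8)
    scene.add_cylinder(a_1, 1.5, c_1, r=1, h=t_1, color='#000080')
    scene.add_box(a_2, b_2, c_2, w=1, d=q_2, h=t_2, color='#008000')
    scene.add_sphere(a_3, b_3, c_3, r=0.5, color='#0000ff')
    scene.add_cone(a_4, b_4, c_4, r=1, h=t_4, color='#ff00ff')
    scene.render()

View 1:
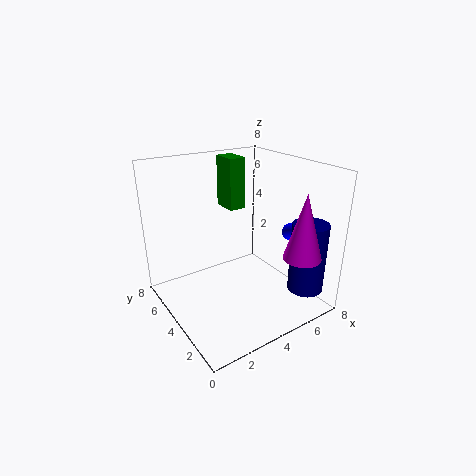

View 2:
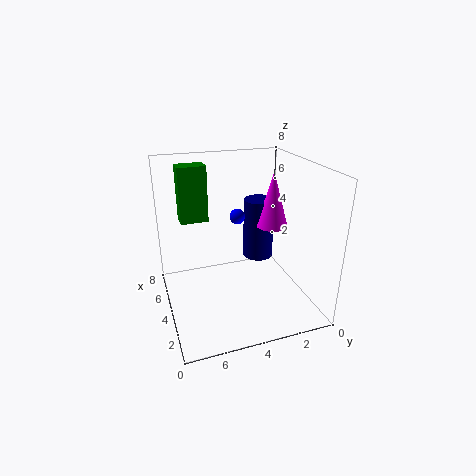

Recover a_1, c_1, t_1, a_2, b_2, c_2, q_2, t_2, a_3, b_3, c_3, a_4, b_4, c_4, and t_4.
a_1 = 7; c_1 = 1; t_1 = 4; a_2 = 4.5; b_2 = 5.5; c_2 = 5; q_2 = 1.5; t_2 = 3; a_3 = 7; b_3 = 3; c_3 = 4; a_4 = 6; b_4 = 1; c_4 = 3.5; t_4 = 3.5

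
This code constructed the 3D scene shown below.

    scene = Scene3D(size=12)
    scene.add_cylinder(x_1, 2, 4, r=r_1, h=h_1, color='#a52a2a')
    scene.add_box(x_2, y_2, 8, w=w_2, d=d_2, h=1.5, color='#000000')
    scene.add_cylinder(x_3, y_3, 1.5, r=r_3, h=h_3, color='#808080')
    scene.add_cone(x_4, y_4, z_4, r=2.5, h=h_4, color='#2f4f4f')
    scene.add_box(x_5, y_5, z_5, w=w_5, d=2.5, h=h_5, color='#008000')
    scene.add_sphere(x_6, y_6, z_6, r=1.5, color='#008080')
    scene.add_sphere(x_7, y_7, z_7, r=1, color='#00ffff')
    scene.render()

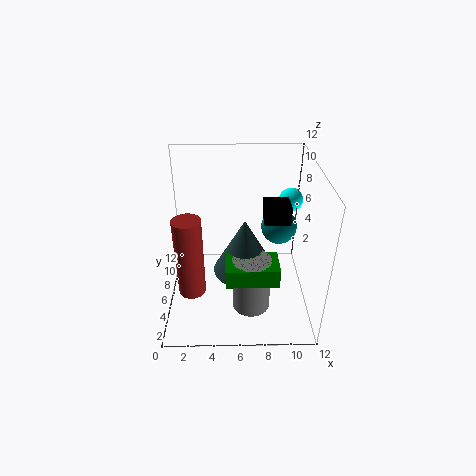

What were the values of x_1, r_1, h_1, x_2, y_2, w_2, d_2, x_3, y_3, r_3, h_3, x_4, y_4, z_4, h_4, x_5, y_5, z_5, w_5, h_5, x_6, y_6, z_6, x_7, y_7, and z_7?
x_1 = 2.5; r_1 = 1; h_1 = 6; x_2 = 8; y_2 = 4.5; w_2 = 2; d_2 = 2; x_3 = 7; y_3 = 3; r_3 = 1.5; h_3 = 4.5; x_4 = 6.5; y_4 = 4.5; z_4 = 4; h_4 = 4.5; x_5 = 5; y_5 = 1.5; z_5 = 4.5; w_5 = 4; h_5 = 1.5; x_6 = 9.5; y_6 = 7; z_6 = 6.5; x_7 = 10.5; y_7 = 8; z_7 = 8.5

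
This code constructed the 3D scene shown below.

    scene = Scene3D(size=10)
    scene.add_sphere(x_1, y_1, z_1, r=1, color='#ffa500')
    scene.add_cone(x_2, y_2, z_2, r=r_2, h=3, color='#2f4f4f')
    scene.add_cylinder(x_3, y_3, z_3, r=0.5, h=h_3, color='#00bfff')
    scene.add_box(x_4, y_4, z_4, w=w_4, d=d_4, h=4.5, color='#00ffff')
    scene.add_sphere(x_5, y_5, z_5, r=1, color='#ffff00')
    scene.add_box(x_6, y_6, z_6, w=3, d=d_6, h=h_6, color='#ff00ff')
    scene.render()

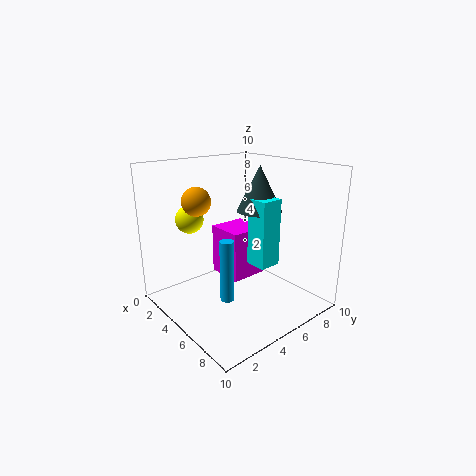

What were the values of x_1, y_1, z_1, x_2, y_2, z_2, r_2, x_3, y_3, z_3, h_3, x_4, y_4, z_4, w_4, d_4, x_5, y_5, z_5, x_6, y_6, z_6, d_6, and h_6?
x_1 = 3, y_1 = 3, z_1 = 7.5, x_2 = 6, y_2 = 6, z_2 = 7, r_2 = 1.5, x_3 = 5, y_3 = 4, z_3 = 0.5, h_3 = 4.5, x_4 = 6, y_4 = 5, z_4 = 3.5, w_4 = 1.5, d_4 = 1.5, x_5 = 2, y_5 = 3, z_5 = 6, x_6 = 0.5, y_6 = 6, z_6 = 0.5, d_6 = 3, h_6 = 4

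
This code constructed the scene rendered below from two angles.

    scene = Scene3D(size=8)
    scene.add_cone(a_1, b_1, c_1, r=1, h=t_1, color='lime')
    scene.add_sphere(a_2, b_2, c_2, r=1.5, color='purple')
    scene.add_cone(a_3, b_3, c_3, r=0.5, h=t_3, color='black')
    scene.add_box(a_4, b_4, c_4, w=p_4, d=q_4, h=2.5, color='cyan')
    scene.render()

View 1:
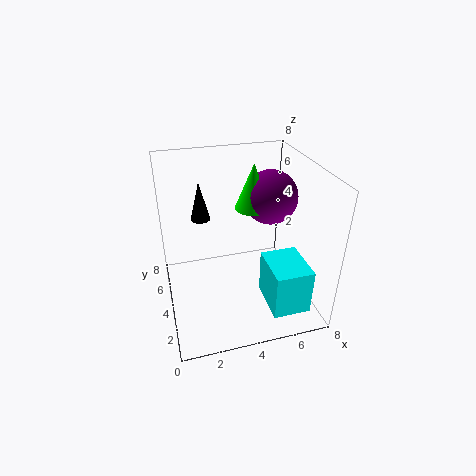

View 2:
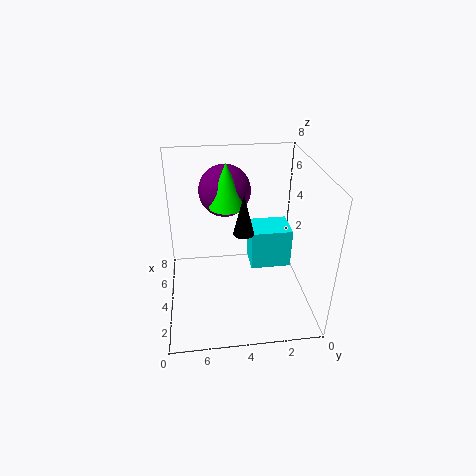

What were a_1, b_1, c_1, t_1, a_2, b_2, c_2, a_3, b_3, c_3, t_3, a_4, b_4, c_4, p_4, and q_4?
a_1 = 5; b_1 = 4.5; c_1 = 5.5; t_1 = 2.5; a_2 = 6; b_2 = 4.5; c_2 = 6; a_3 = 2; b_3 = 4; c_3 = 5.5; t_3 = 2; a_4 = 5; b_4 = 0.5; c_4 = 1; p_4 = 2; q_4 = 2.5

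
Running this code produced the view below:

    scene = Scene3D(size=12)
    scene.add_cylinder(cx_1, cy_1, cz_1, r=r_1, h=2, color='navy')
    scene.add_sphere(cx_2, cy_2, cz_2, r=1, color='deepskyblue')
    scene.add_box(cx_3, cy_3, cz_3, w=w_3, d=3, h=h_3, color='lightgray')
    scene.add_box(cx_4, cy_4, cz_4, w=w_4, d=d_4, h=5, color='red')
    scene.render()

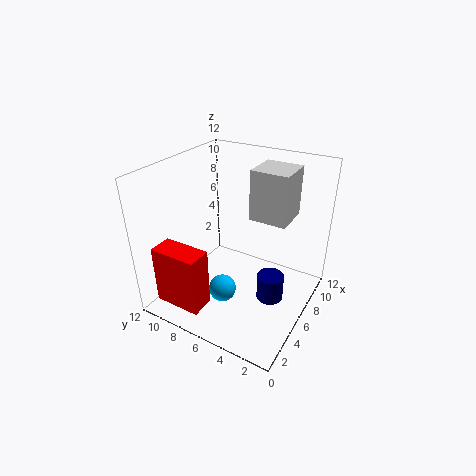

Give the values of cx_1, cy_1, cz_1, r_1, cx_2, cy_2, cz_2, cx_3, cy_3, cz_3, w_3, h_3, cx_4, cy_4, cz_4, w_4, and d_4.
cx_1 = 4, cy_1 = 2, cz_1 = 3, r_1 = 1, cx_2 = 2, cy_2 = 5, cz_2 = 4, cx_3 = 6, cy_3 = 2, cz_3 = 8, w_3 = 3, h_3 = 4, cx_4 = 1, cy_4 = 7, cz_4 = 1, w_4 = 2, d_4 = 4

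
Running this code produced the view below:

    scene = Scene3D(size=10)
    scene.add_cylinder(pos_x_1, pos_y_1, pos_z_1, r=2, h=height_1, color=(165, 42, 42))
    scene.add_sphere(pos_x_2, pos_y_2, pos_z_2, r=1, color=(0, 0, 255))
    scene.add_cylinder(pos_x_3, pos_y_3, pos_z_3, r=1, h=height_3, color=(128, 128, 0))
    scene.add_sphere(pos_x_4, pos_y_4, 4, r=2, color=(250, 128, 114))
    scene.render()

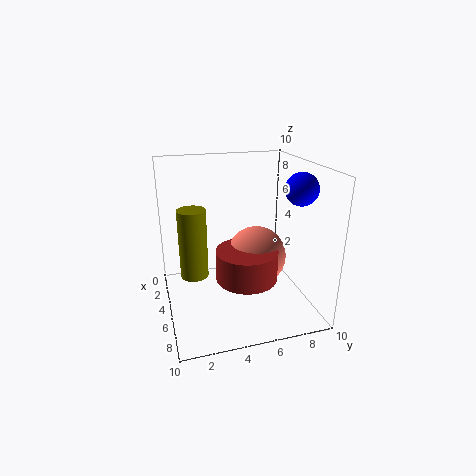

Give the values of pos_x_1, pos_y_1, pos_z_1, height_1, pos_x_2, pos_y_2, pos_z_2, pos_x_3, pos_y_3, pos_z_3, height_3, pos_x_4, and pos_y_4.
pos_x_1 = 7, pos_y_1 = 5, pos_z_1 = 3, height_1 = 2, pos_x_2 = 8, pos_y_2 = 8, pos_z_2 = 9, pos_x_3 = 4, pos_y_3 = 2, pos_z_3 = 2, height_3 = 5, pos_x_4 = 6, pos_y_4 = 6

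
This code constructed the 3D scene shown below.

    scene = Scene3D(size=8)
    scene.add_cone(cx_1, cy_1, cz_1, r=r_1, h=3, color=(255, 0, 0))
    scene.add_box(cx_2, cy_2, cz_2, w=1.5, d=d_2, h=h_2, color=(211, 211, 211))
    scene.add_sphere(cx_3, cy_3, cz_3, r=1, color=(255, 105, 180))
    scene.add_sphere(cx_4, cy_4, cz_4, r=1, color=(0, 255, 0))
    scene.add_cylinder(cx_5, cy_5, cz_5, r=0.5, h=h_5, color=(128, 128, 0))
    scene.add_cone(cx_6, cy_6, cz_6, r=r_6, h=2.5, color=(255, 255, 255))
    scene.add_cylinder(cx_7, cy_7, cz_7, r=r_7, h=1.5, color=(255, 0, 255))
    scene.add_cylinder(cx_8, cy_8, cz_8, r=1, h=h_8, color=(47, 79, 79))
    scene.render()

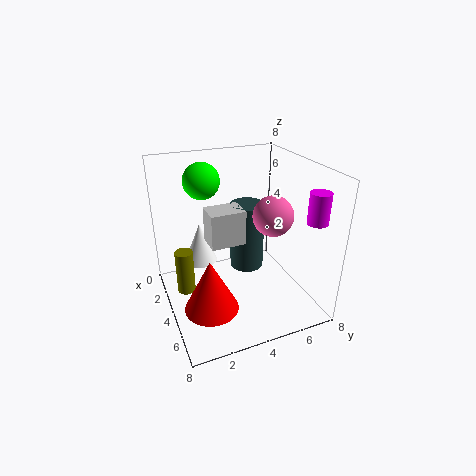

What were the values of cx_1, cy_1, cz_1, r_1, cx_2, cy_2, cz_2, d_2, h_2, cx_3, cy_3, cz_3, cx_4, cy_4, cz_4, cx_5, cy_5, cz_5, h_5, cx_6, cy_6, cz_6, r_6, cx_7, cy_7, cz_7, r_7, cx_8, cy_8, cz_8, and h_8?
cx_1 = 5, cy_1 = 2, cz_1 = 0.5, r_1 = 1.5, cx_2 = 2.5, cy_2 = 2.5, cz_2 = 3.5, d_2 = 2, h_2 = 2, cx_3 = 6, cy_3 = 5, cz_3 = 6, cx_4 = 2.5, cy_4 = 2.5, cz_4 = 7, cx_5 = 3.5, cy_5 = 1, cz_5 = 1, h_5 = 2.5, cx_6 = 1.5, cy_6 = 2.5, cz_6 = 1.5, r_6 = 1, cx_7 = 7.5, cy_7 = 6.5, cz_7 = 6, r_7 = 0.5, cx_8 = 3, cy_8 = 5, cz_8 = 1.5, h_8 = 4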